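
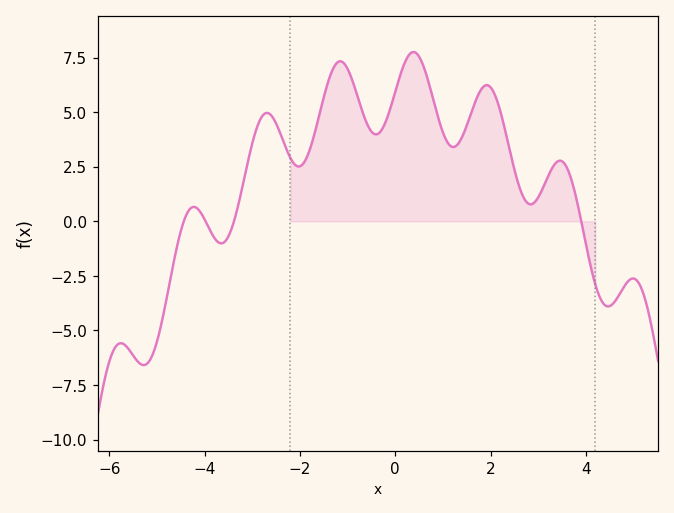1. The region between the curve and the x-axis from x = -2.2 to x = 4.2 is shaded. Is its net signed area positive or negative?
positive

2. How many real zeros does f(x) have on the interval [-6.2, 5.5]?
4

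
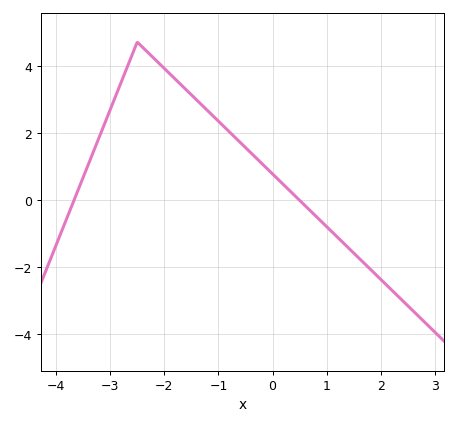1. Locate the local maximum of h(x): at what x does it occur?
-2.5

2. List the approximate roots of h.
-3.66, 0.49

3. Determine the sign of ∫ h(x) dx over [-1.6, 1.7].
positive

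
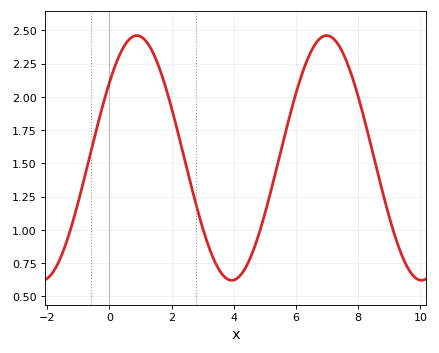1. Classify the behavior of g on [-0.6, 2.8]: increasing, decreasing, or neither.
neither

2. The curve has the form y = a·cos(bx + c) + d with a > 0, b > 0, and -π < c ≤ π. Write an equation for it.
y = 0.92cos(1.03x - 0.912) + 1.54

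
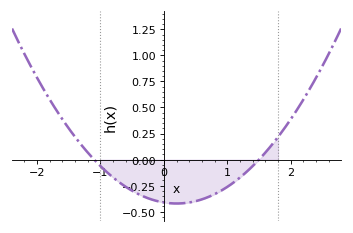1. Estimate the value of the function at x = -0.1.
-0.4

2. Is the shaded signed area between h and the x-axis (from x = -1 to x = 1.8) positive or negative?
negative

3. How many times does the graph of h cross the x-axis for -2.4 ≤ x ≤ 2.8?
2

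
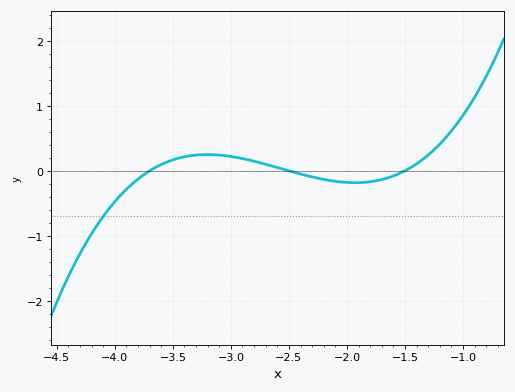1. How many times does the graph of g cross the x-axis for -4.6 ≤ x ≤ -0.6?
3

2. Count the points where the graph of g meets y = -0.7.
1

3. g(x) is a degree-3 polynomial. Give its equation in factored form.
y = 0.42(x + 3.7)(x + 2.5)(x + 1.5)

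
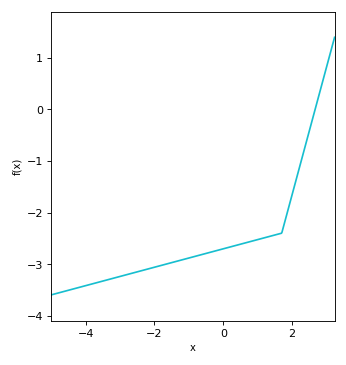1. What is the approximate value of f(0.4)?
-2.63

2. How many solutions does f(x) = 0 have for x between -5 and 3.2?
1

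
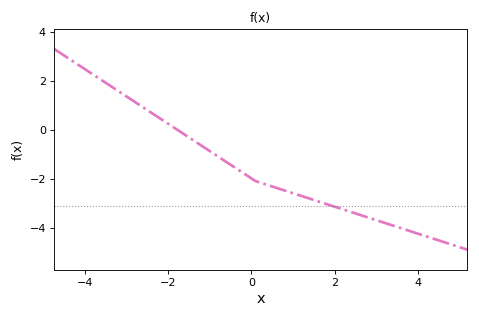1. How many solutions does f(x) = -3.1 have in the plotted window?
1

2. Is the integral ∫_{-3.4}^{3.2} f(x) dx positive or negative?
negative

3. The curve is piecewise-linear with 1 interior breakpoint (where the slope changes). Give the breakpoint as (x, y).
(0.1, -2.1)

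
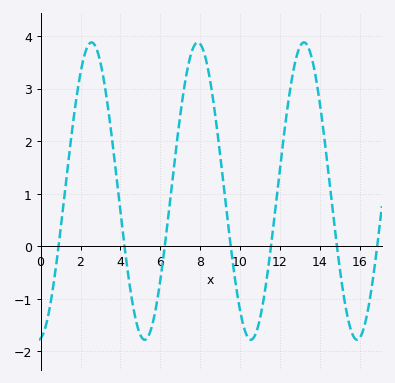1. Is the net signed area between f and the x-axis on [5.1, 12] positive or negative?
positive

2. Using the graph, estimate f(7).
2.5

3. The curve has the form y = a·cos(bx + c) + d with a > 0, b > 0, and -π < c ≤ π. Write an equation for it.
y = 2.83cos(1.2x - 3) + 1.05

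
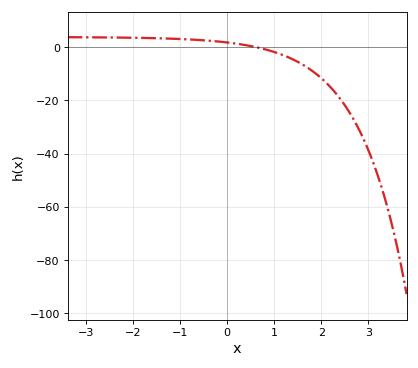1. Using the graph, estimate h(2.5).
-22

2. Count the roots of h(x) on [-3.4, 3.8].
1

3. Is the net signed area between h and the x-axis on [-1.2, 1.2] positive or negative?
positive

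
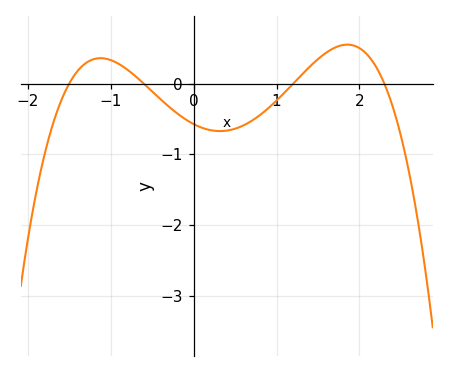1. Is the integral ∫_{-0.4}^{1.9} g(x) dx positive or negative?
negative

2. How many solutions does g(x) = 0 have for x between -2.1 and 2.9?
4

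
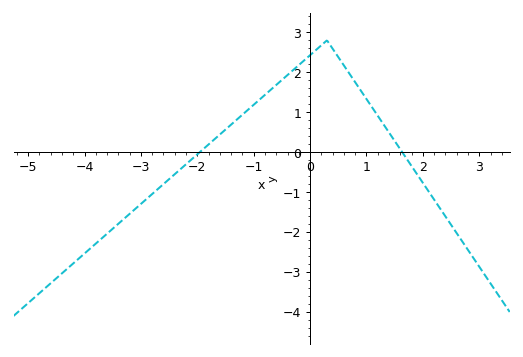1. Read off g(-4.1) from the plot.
-2.7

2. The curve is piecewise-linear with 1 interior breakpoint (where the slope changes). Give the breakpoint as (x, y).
(0.3, 2.8)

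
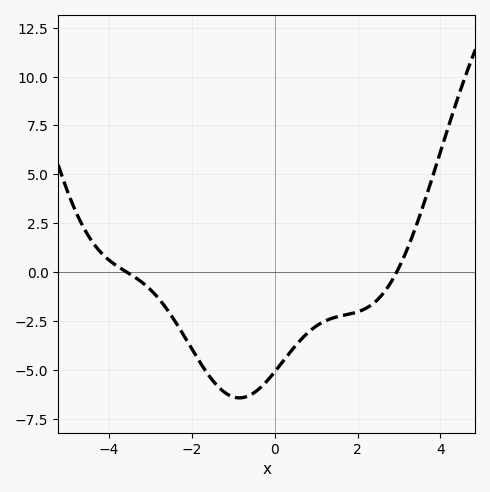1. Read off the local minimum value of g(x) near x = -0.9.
-6.43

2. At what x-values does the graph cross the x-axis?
-3.57, 2.94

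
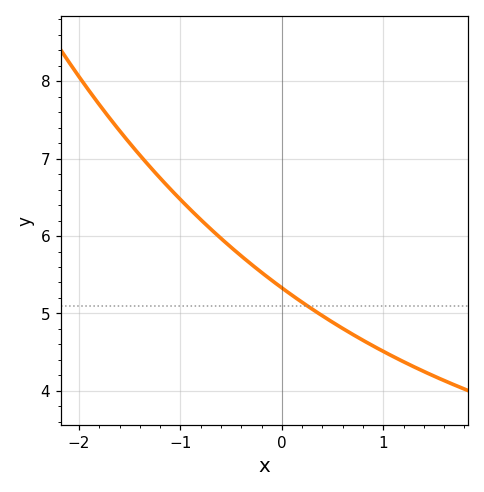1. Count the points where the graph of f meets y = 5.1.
1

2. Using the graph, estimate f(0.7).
4.7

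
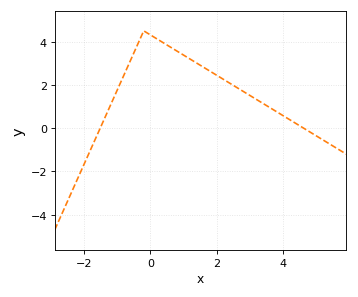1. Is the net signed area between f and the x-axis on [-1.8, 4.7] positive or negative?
positive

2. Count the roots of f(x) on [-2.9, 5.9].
2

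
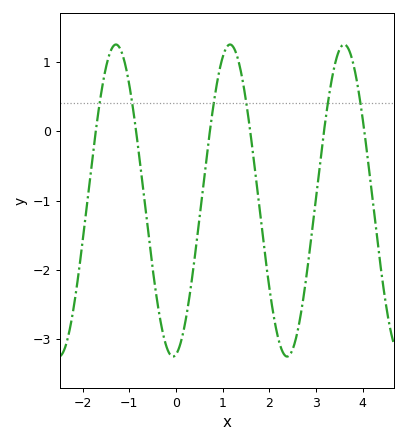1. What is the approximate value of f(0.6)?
-0.706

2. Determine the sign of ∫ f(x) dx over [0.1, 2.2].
negative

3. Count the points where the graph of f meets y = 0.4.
6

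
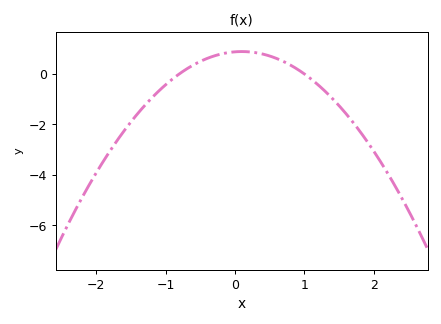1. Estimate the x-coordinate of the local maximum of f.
0.1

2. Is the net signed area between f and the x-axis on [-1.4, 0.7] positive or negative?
positive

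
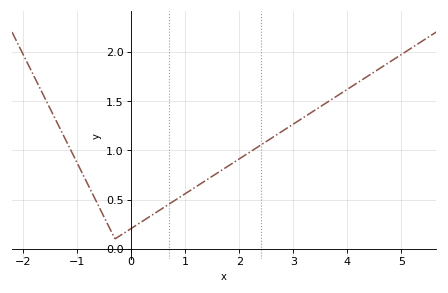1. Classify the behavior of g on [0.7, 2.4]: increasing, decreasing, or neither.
increasing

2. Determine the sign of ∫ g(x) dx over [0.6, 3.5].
positive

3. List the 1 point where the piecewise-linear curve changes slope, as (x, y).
(-0.3, 0.1)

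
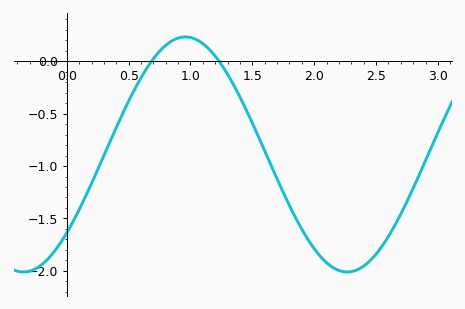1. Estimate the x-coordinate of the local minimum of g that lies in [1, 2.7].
2.25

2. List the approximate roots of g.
0.7, 1.25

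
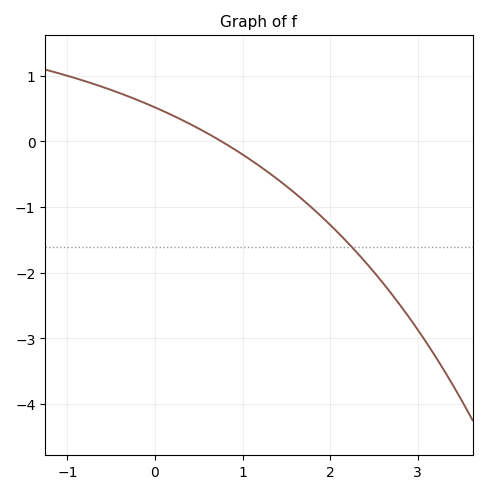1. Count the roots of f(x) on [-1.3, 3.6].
1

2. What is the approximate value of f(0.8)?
0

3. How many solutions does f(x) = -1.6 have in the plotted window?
1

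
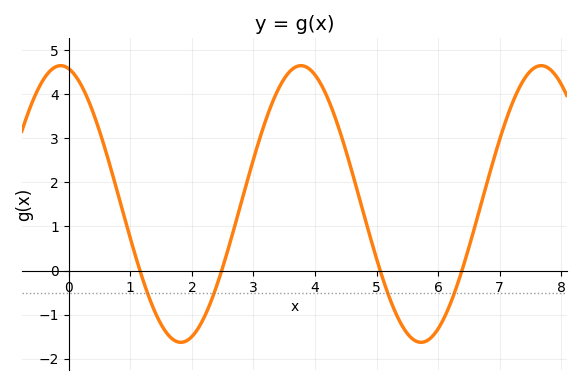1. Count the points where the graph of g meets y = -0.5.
4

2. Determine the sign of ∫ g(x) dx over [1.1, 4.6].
positive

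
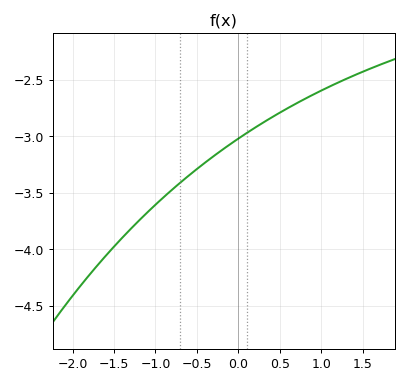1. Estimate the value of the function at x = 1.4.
-2.46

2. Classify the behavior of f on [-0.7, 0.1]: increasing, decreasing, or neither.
increasing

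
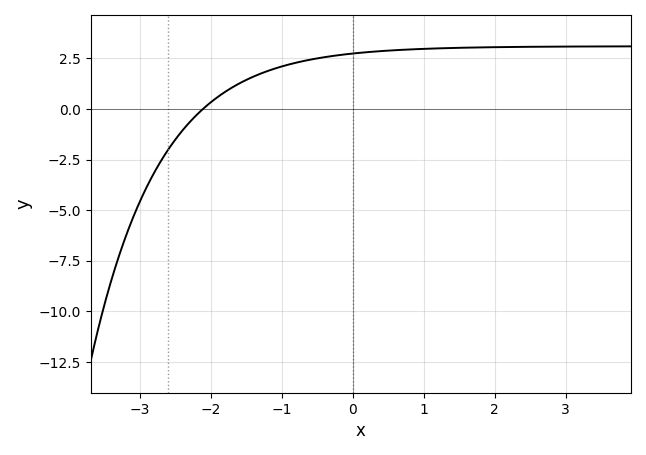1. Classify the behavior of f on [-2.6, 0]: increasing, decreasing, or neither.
increasing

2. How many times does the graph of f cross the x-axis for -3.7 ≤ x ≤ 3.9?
1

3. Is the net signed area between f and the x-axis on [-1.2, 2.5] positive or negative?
positive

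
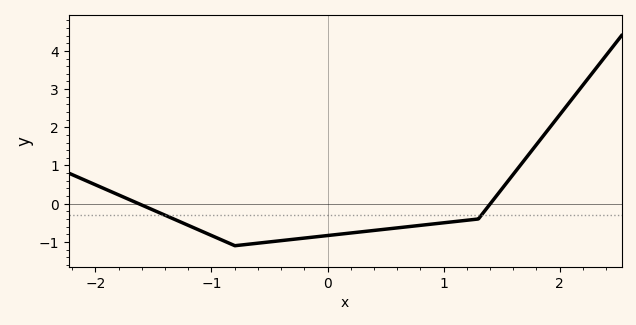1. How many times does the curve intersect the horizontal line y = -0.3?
2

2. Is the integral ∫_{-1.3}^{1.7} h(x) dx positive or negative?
negative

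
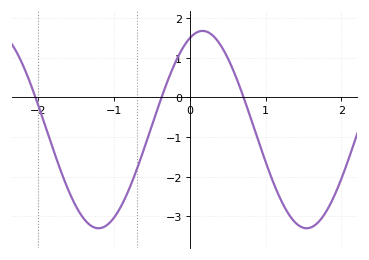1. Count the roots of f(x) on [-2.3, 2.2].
3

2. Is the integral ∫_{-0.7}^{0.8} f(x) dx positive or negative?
positive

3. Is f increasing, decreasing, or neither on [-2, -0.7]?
neither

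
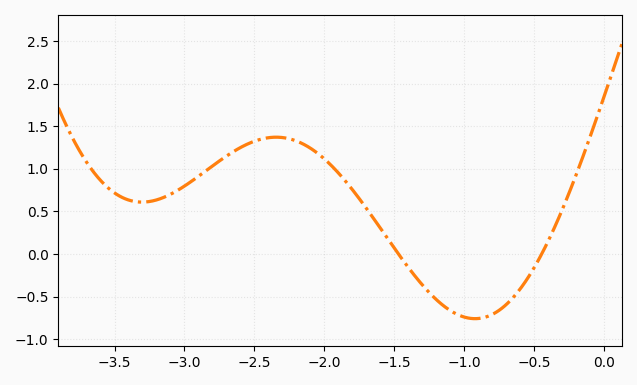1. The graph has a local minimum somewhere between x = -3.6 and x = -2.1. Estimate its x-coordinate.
-3.3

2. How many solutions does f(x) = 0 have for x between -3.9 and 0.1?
2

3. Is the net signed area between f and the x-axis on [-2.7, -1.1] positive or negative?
positive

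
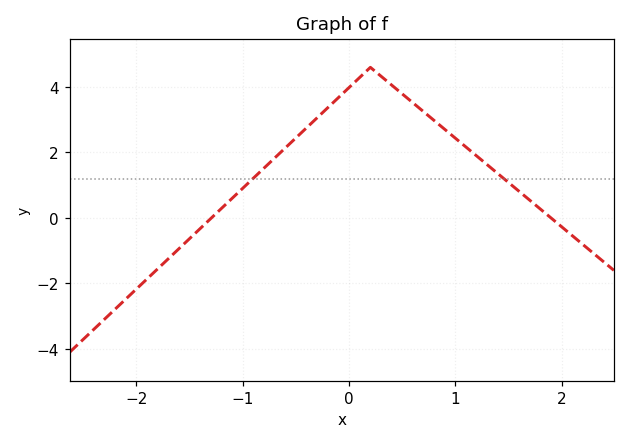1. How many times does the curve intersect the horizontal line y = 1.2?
2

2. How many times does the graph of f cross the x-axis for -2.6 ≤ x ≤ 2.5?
2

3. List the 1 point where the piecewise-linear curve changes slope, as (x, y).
(0.2, 4.6)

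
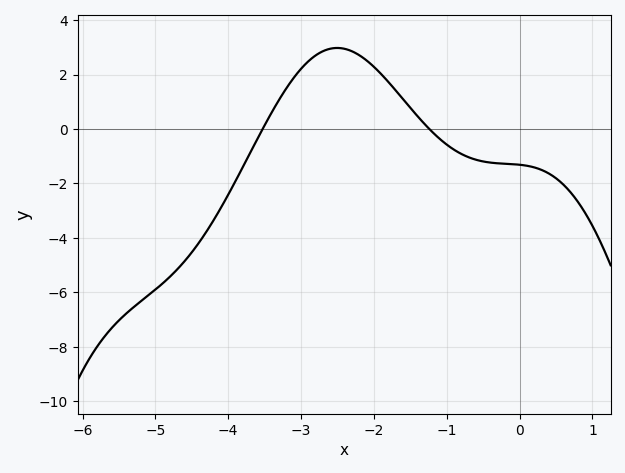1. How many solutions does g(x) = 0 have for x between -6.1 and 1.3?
2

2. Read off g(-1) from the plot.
-0.6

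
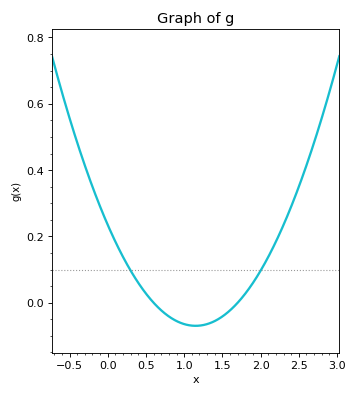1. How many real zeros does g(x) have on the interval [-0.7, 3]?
2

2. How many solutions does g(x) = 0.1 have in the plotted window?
2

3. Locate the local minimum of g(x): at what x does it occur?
1.15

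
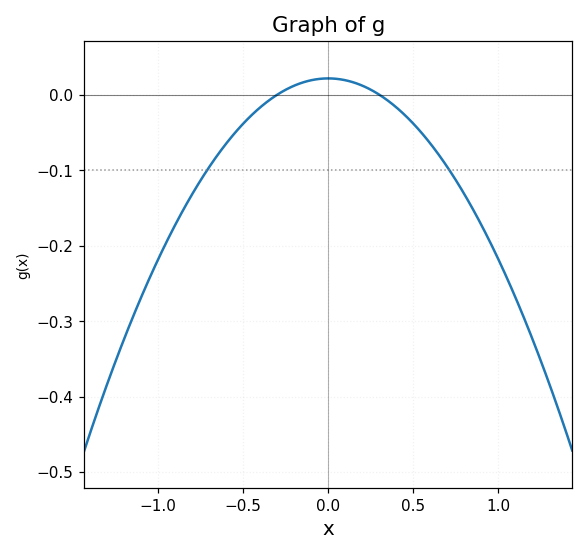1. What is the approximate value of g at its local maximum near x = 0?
0.02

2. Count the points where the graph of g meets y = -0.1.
2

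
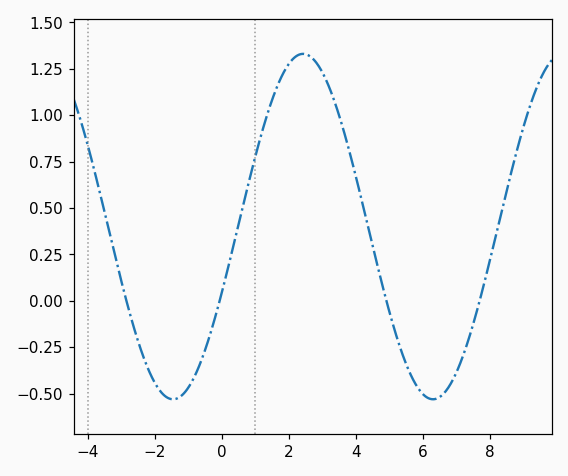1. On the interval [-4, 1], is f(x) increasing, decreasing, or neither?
neither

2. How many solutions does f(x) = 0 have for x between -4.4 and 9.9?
4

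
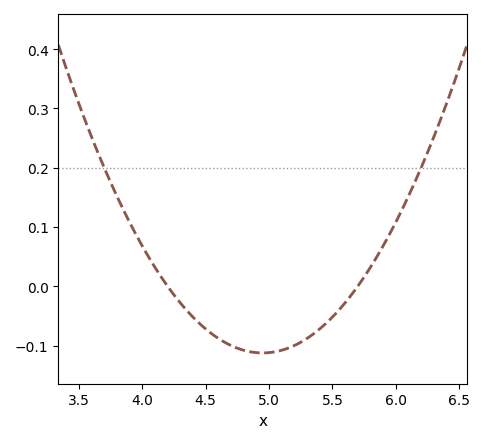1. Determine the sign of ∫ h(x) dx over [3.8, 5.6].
negative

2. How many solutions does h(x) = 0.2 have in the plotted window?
2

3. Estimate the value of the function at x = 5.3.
-0.088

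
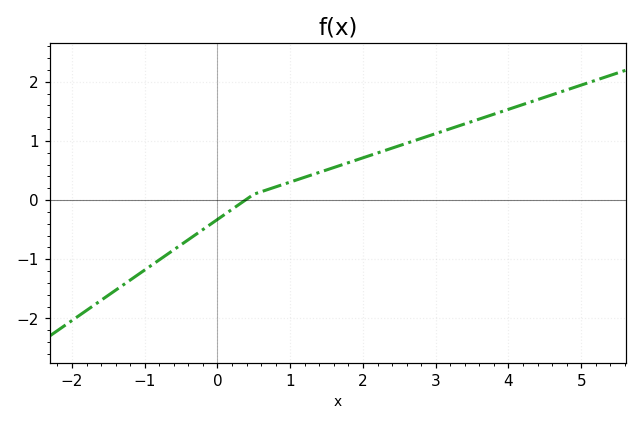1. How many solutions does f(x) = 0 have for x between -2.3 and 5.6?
1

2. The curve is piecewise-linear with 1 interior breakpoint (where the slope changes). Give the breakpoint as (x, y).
(0.5, 0.1)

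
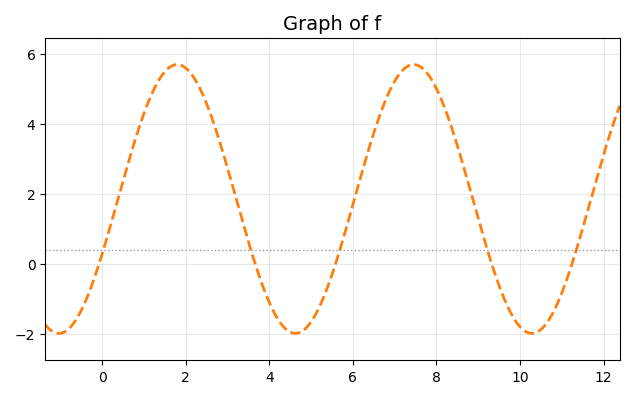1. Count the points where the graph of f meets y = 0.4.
5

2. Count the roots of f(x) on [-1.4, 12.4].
5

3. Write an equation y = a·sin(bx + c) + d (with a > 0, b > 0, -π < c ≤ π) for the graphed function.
y = 3.84sin(1.1x - 0.42) + 1.86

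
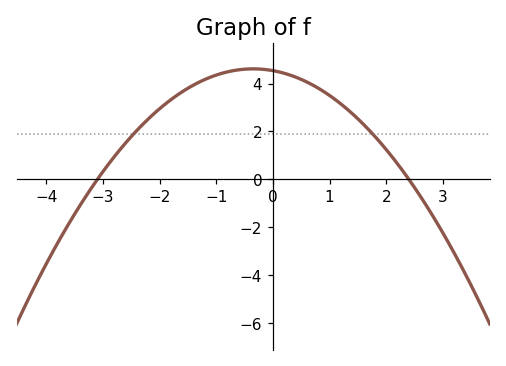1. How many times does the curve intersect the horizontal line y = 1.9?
2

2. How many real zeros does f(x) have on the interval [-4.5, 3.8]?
2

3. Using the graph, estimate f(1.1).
3.4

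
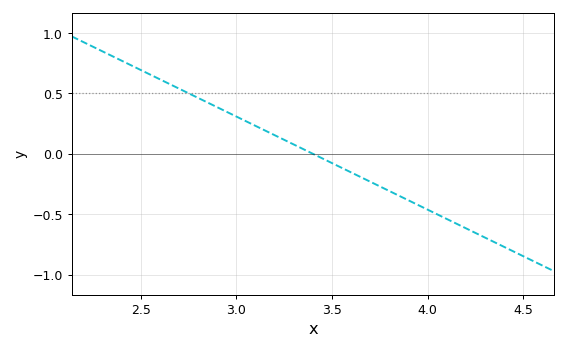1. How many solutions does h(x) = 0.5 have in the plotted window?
1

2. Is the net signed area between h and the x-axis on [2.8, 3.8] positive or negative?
positive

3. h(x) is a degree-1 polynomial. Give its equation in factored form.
y = -0.77(x - 3.4)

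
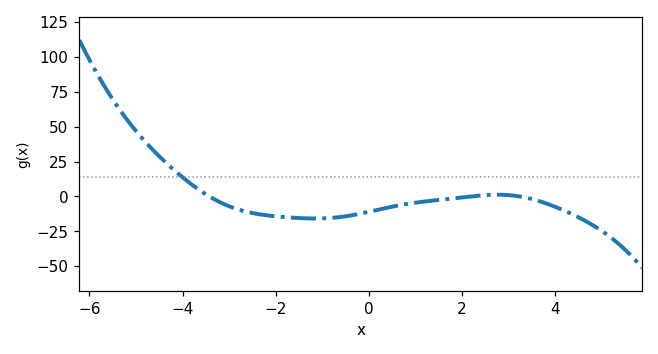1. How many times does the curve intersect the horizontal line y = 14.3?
1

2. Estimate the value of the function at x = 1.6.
-2.11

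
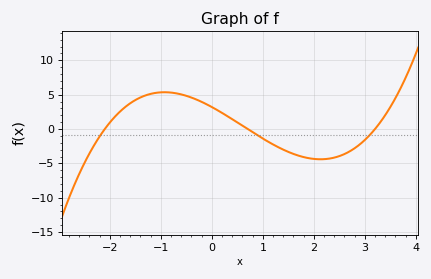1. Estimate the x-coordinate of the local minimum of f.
2.1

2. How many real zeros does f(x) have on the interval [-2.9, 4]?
3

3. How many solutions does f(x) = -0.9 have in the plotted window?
3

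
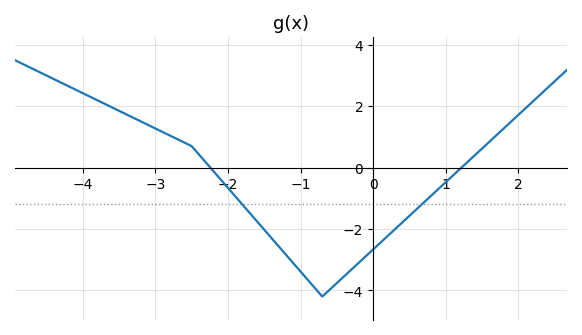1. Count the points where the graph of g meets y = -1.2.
2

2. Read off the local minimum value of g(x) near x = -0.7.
-4.2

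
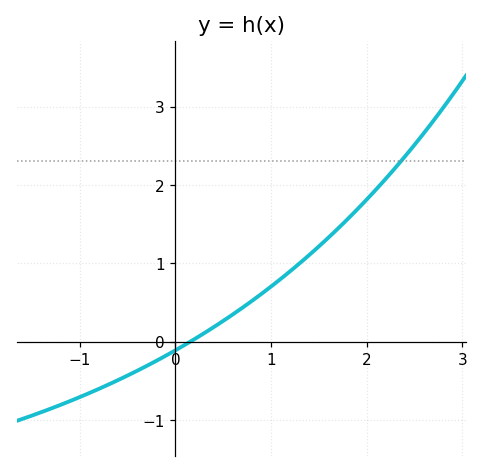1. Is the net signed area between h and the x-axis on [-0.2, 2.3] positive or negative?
positive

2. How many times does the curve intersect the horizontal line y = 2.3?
1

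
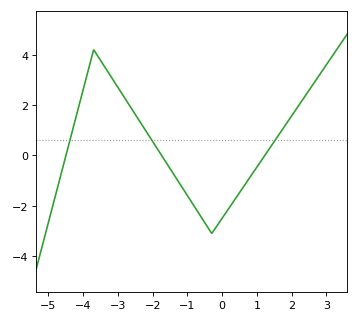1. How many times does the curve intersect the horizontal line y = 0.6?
3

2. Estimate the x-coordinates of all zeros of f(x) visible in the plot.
-4.4, -1.8, 1.2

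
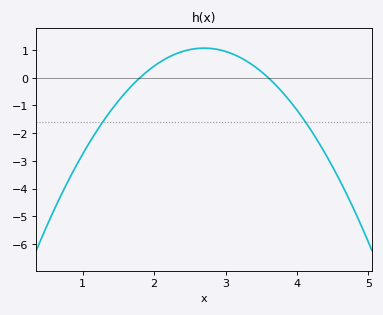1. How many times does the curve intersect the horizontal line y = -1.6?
2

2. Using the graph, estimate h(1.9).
0.2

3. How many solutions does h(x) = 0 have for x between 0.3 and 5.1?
2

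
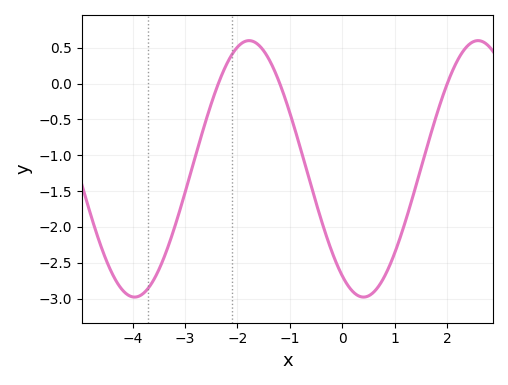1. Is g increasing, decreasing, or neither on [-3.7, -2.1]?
increasing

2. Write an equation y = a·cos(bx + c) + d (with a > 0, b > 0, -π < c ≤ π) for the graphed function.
y = 1.79cos(1.44x + 2.56) - 1.19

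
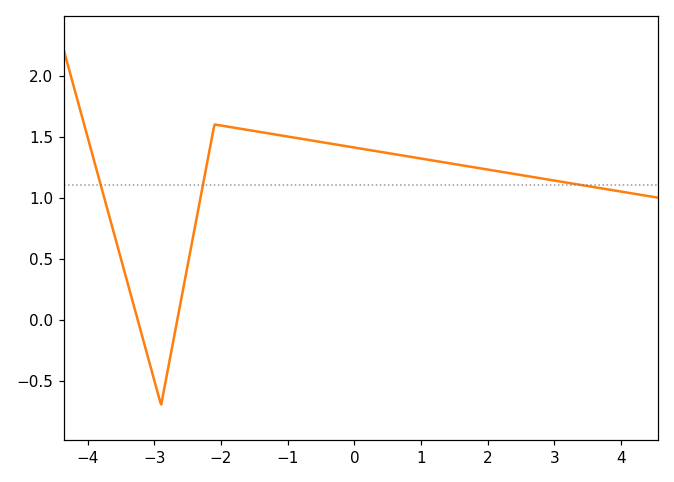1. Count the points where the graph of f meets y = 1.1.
3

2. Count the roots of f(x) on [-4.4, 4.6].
2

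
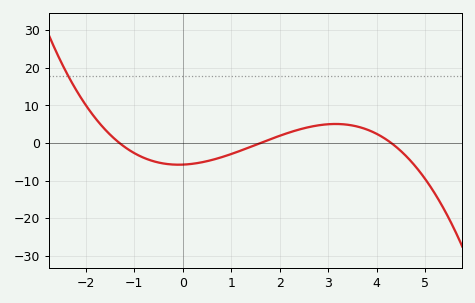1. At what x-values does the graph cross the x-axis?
-1.3, 1.6, 4.3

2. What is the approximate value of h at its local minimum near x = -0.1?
-5.75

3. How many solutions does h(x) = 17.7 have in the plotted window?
1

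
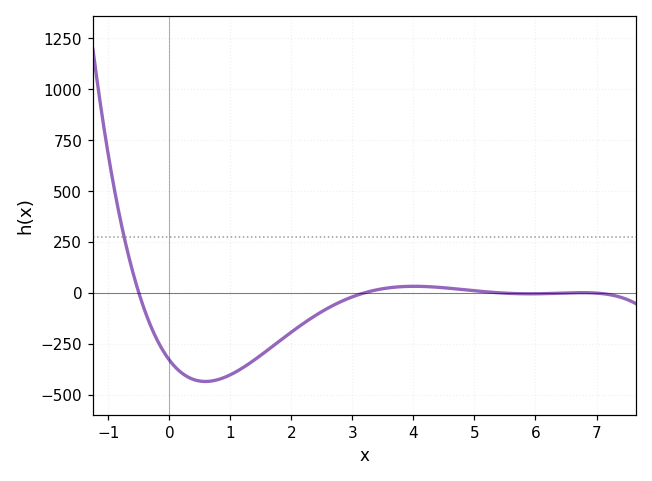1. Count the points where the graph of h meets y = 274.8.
1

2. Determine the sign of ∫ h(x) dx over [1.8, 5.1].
negative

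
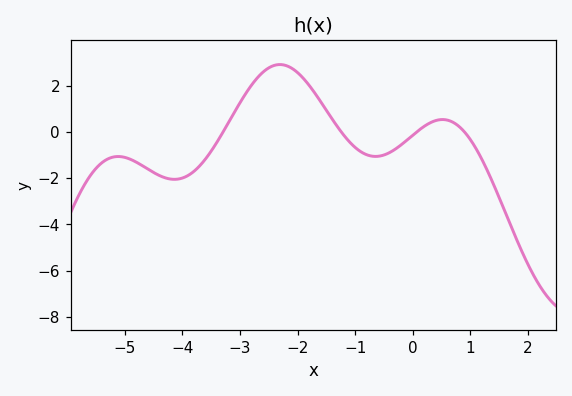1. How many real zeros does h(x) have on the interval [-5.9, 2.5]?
4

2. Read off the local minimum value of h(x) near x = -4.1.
-2.05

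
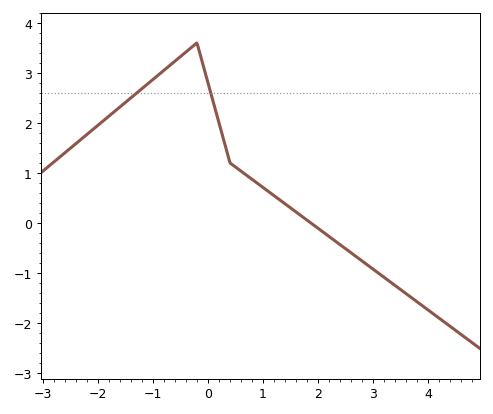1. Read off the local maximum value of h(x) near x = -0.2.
3.6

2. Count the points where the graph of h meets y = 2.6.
2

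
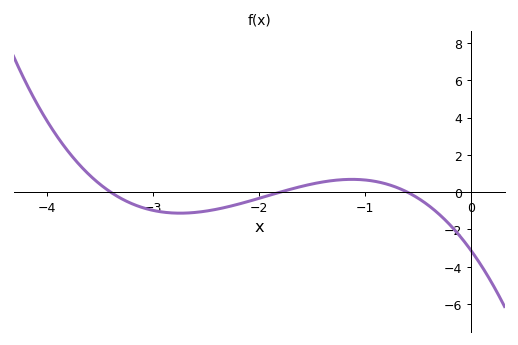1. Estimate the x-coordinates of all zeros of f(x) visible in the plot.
-3.4, -1.8, -0.6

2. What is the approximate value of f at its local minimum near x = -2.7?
-1.13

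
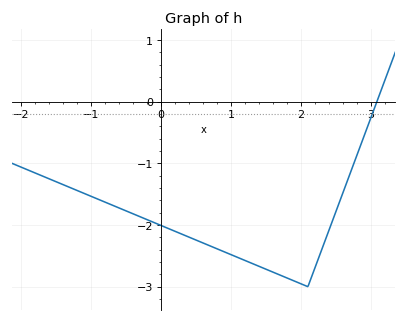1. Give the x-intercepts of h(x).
3.1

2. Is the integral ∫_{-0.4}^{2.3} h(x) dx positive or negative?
negative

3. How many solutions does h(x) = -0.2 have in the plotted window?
1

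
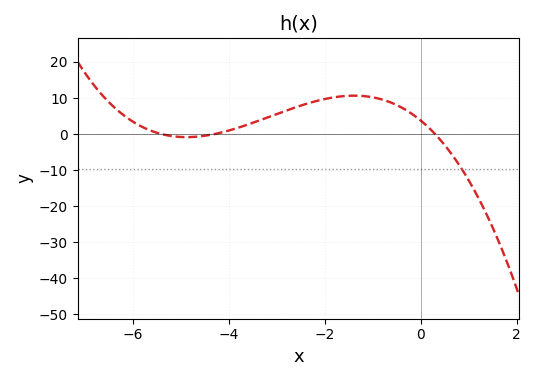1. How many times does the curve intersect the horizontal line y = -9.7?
1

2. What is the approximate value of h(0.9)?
-10.6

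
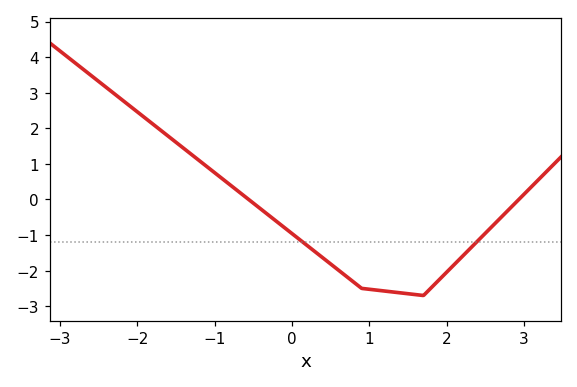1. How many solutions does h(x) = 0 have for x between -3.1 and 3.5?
2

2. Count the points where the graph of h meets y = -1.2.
2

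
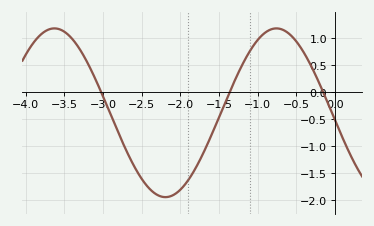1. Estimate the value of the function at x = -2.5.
-1.6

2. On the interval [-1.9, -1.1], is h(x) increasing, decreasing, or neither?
increasing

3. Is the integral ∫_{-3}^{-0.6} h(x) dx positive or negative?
negative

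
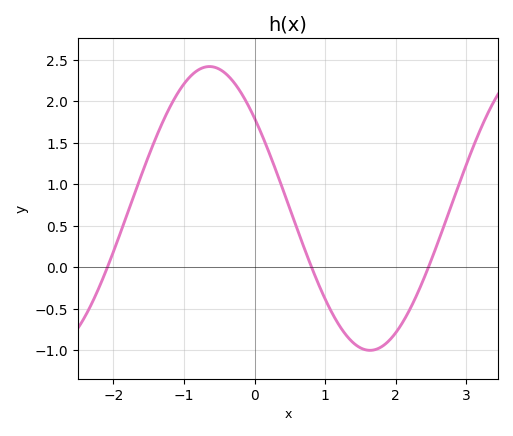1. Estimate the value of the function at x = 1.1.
-0.55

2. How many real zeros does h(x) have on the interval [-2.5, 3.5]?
3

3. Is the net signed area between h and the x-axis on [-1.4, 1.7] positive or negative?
positive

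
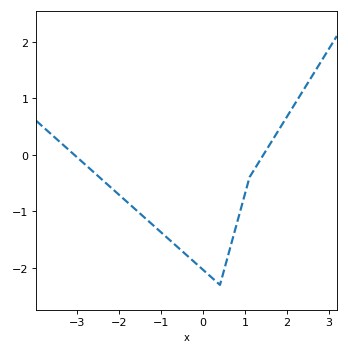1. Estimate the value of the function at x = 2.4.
1.2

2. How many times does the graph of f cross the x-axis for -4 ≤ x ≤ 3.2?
2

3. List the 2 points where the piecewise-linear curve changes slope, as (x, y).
(0.4, -2.3); (1.1, -0.4)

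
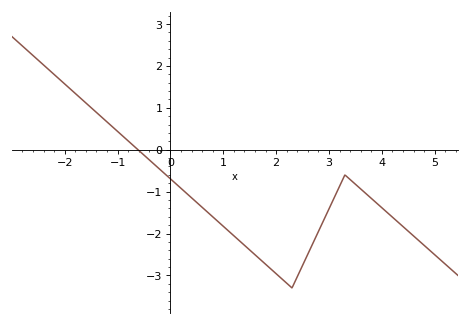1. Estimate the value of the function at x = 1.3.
-2.2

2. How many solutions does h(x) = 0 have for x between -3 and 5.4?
1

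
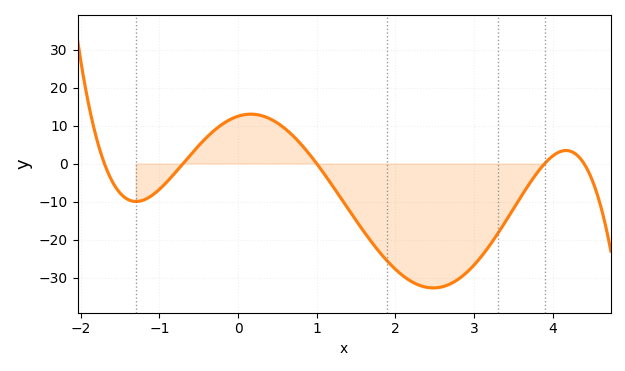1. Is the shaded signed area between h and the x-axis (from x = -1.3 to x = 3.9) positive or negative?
negative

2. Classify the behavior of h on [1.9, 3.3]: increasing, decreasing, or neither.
neither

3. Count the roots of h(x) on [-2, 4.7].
5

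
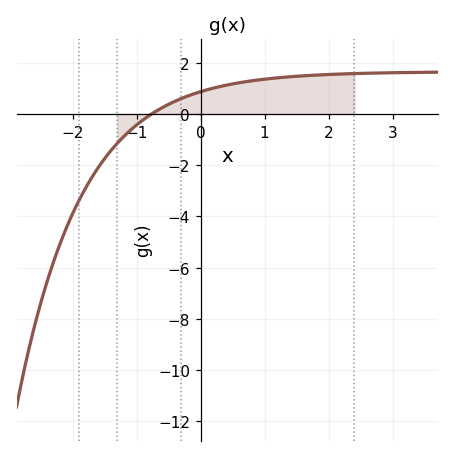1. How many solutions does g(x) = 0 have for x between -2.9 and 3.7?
1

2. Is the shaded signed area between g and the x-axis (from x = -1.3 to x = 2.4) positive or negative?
positive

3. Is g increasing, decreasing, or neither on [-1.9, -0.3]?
increasing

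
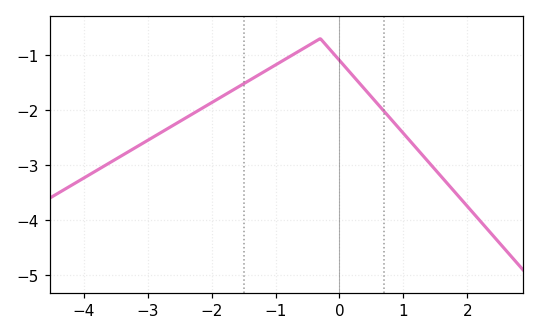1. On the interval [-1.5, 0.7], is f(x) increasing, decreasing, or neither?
neither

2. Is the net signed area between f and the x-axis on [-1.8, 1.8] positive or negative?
negative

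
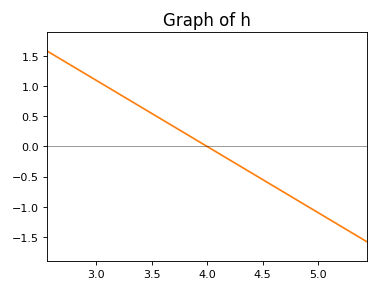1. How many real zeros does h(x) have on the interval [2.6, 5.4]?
1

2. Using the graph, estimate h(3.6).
0.45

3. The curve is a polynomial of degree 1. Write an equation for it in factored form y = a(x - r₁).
y = -1.1(x - 4)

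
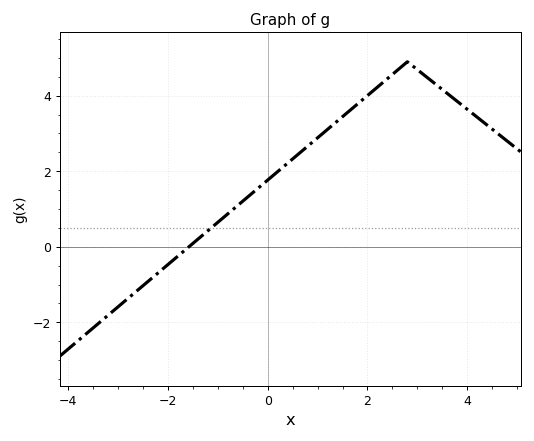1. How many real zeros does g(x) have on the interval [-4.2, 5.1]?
1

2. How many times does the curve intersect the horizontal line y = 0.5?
1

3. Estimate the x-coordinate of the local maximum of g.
2.8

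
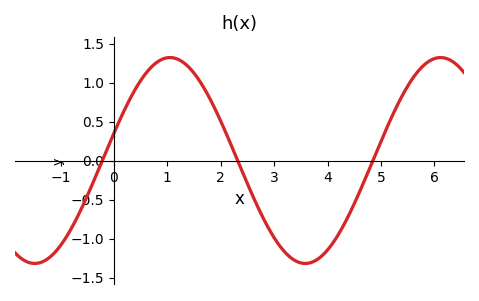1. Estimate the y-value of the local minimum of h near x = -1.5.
-1.32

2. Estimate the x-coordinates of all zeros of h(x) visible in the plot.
-0.217, 2.32, 4.85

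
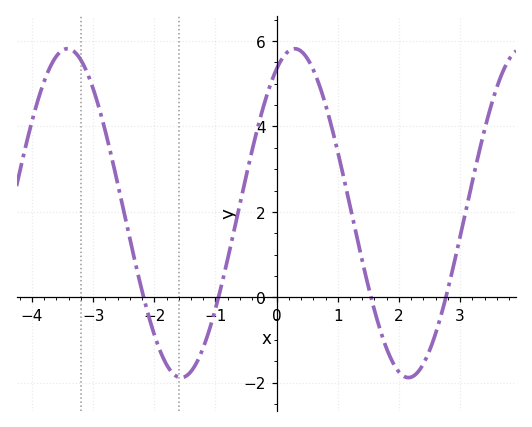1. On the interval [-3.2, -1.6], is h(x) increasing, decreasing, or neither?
decreasing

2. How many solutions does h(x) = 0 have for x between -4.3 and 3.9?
4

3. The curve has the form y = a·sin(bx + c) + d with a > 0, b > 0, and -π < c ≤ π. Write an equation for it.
y = 3.85sin(1.69x + 1.07) + 1.97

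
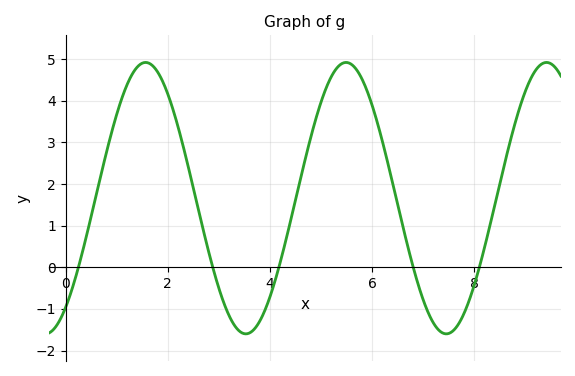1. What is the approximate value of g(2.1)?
3.8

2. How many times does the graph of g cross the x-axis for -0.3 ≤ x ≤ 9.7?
5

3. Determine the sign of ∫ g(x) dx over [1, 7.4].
positive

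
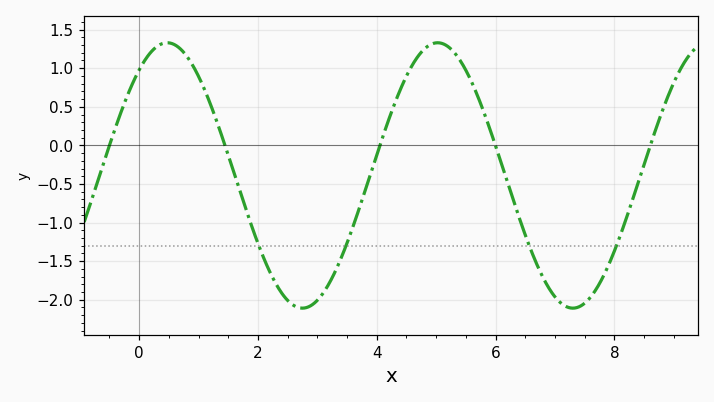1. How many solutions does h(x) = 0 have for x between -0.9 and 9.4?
5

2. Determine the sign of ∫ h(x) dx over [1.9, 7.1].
negative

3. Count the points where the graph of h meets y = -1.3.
4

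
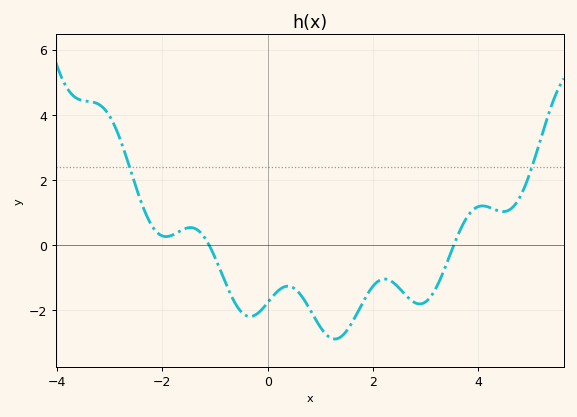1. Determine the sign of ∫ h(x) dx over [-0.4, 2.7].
negative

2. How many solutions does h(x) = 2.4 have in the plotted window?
2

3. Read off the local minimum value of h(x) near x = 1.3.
-2.89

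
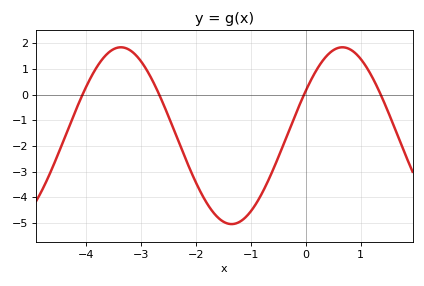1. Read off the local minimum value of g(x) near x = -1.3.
-5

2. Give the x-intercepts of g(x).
-4.1, -2.7, 0, 1.4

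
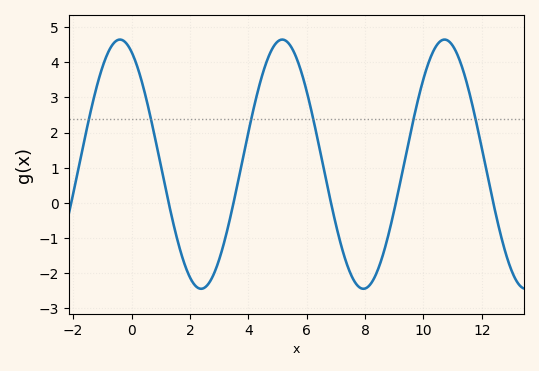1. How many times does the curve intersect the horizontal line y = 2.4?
6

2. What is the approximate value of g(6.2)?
2.5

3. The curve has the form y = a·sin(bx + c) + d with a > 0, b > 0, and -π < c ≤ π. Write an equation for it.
y = 3.55sin(1.1x + 2) + 1.1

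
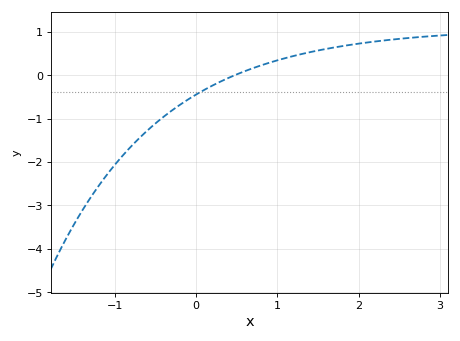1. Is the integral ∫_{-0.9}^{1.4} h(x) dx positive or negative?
negative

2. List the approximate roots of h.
0.48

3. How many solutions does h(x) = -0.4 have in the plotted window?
1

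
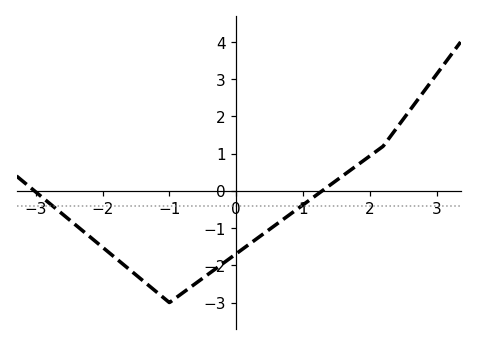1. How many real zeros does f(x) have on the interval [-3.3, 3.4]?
2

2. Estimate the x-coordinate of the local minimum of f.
-0.999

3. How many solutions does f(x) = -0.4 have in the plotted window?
2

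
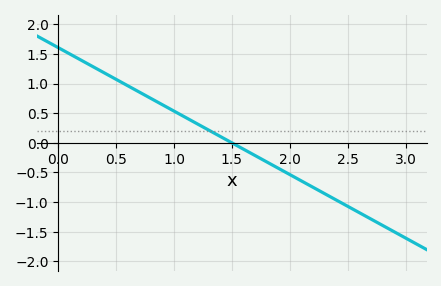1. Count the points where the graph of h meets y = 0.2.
1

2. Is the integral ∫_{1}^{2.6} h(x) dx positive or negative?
negative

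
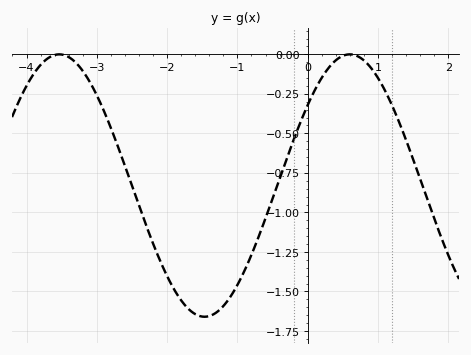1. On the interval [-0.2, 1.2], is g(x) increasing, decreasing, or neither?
neither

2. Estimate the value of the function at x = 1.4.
-0.543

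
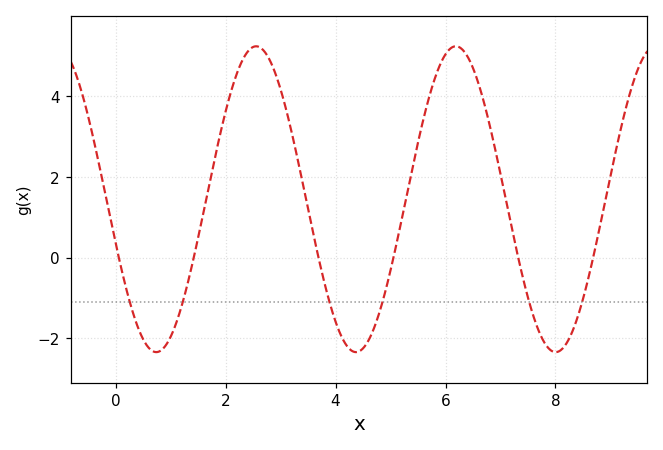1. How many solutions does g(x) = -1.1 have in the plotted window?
6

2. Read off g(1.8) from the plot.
2.44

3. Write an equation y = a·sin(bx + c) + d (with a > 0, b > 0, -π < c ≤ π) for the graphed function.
y = 3.79sin(1.73x - 2.85) + 1.45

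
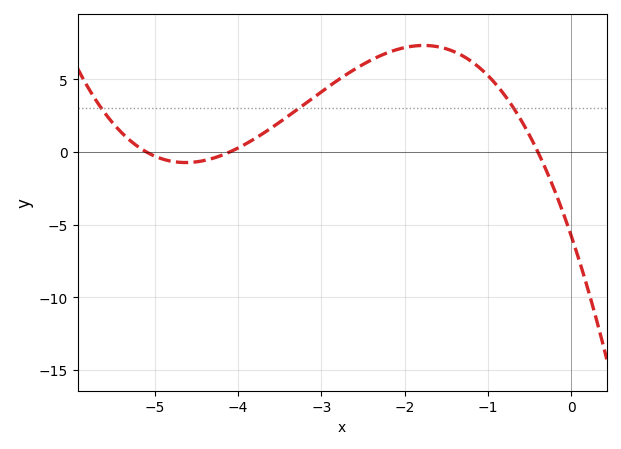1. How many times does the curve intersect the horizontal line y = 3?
3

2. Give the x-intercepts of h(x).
-5.1, -4.1, -0.4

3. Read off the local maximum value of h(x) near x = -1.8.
7.33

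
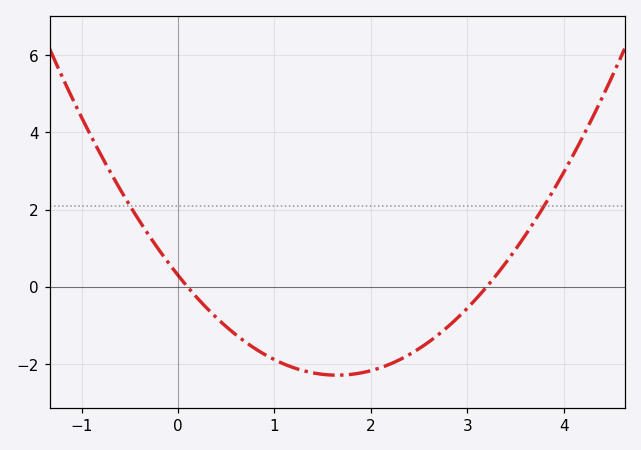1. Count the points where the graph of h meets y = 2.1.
2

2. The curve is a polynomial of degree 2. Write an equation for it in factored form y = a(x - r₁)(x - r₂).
y = 0.95(x - 0.1)(x - 3.2)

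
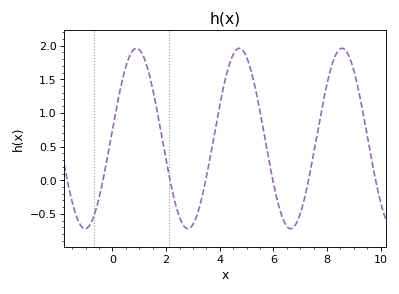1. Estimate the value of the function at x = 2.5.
-0.55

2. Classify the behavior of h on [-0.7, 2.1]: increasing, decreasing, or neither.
neither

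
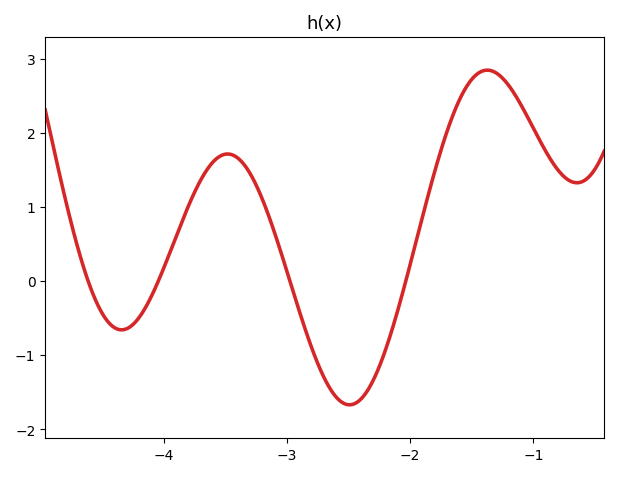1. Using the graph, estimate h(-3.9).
0.595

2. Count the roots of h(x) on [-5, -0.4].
4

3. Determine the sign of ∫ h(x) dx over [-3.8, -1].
positive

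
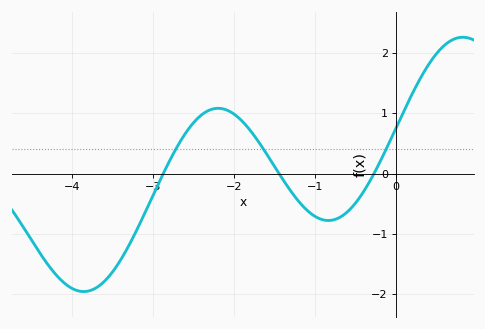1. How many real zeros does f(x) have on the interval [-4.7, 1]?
3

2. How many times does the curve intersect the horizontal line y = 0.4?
3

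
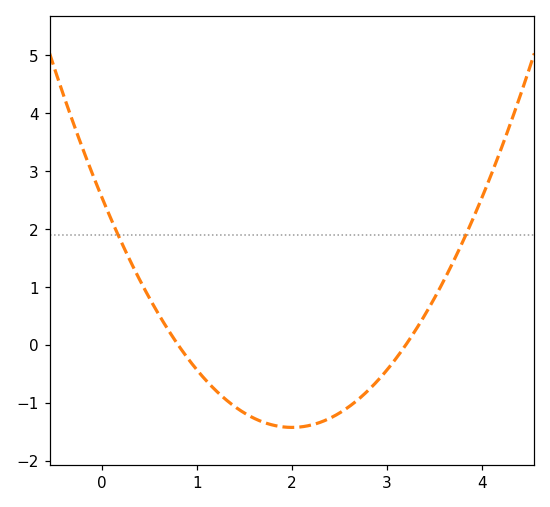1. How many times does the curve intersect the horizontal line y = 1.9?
2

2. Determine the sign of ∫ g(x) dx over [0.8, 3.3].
negative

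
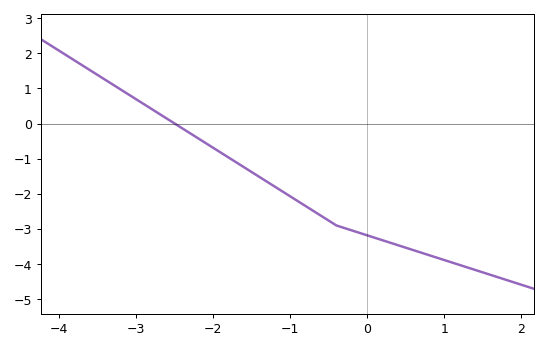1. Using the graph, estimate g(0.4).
-3.46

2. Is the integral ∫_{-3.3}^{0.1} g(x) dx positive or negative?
negative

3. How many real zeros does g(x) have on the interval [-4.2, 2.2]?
1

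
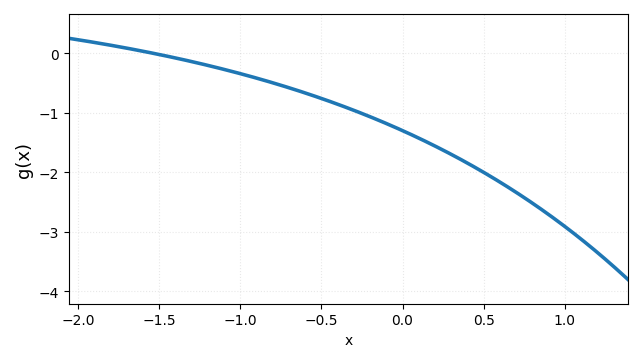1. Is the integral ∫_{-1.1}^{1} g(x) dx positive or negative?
negative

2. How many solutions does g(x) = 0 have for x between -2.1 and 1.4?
1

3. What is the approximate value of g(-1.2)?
-0.204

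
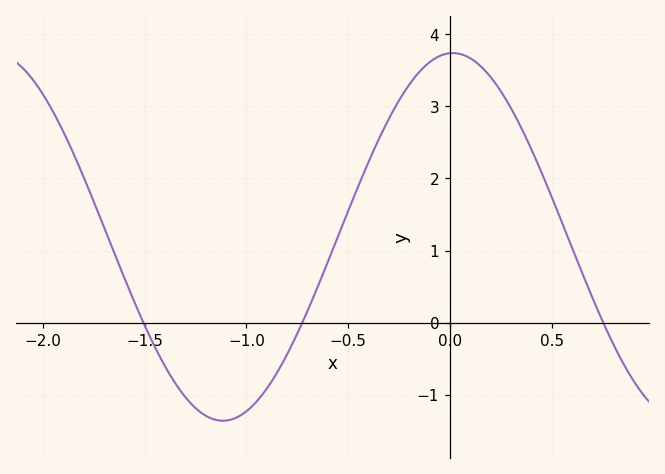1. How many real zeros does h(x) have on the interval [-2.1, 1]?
3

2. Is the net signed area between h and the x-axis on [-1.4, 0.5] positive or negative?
positive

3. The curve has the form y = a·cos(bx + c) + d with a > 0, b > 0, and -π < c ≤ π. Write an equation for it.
y = 2.55cos(2.78x - 0.04) + 1.19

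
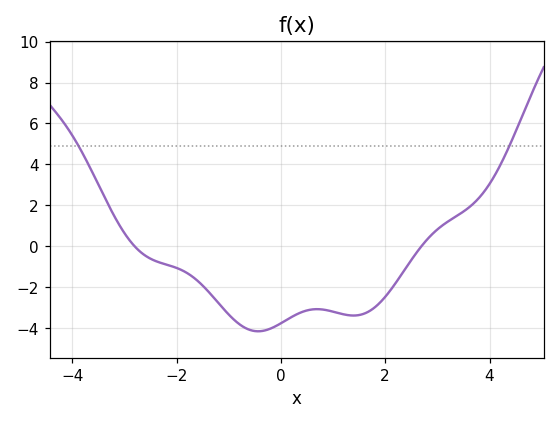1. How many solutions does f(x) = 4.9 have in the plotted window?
2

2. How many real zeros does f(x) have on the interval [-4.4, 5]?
2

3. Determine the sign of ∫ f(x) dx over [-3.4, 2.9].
negative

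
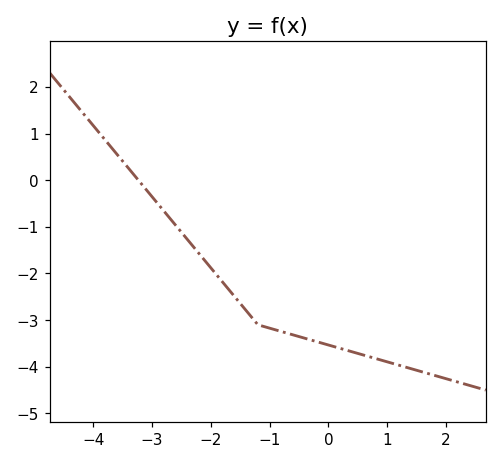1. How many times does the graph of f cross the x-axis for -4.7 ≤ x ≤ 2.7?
1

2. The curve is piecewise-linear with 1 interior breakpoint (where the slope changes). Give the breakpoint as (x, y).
(-1.2, -3.1)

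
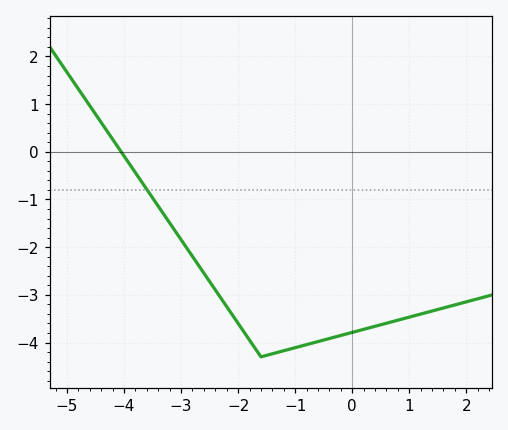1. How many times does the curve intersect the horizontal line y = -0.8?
1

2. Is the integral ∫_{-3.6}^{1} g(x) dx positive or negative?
negative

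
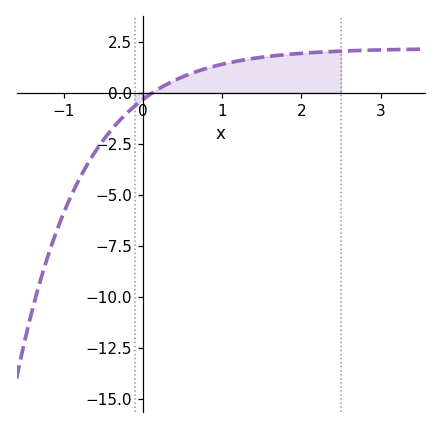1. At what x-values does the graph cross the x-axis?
0.124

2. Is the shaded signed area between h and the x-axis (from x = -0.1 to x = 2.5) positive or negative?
positive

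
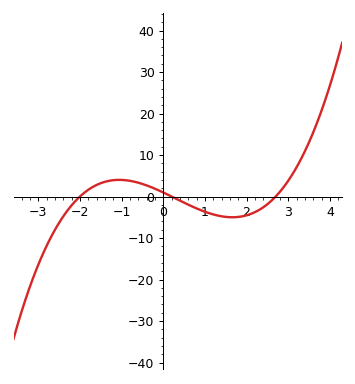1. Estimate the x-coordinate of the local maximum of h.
-1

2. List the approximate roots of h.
-2, 0.2, 2.8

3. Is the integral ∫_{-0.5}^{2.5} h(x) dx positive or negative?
negative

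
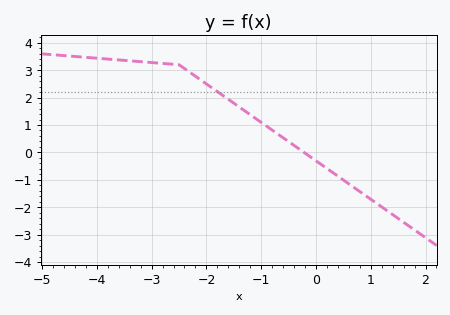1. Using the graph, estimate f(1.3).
-2.1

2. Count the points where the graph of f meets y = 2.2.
1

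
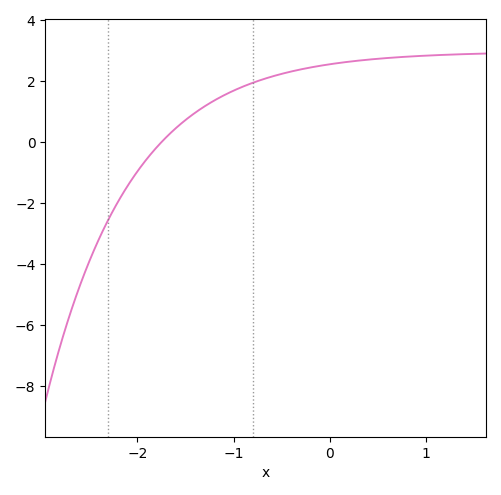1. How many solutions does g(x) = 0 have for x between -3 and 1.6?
1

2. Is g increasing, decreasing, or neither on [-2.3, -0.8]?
increasing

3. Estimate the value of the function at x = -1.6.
0.459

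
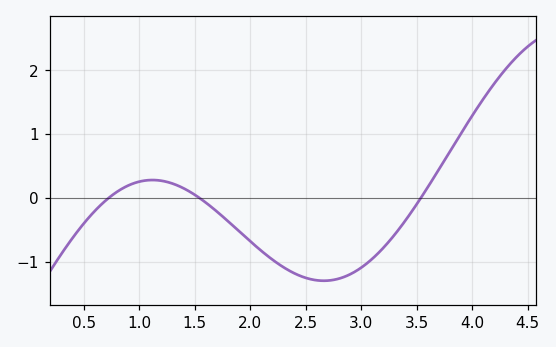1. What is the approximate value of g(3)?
-1.09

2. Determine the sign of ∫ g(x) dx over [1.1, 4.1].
negative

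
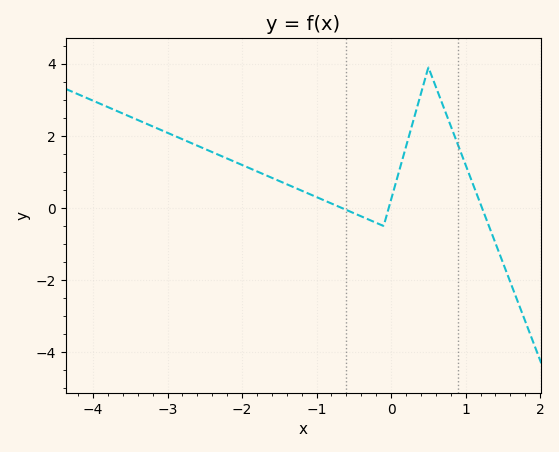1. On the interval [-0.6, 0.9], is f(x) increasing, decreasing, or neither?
neither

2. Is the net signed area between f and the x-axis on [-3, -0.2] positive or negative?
positive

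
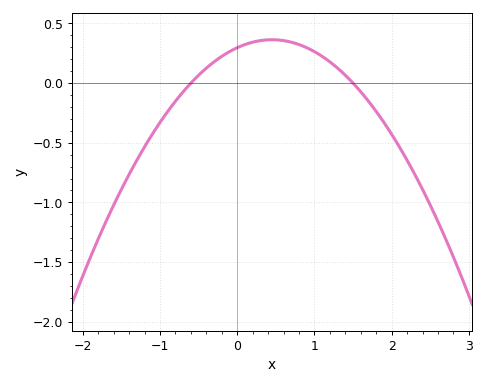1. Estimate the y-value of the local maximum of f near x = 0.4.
0.35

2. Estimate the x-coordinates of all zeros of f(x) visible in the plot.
-0.6, 1.5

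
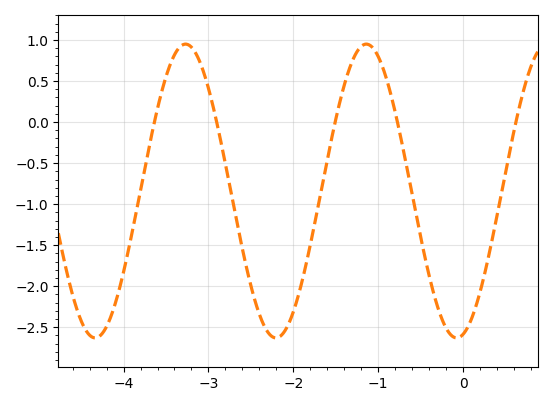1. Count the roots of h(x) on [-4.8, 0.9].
5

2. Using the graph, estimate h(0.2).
-2.05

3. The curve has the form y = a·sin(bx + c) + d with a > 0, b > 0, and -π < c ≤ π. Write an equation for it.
y = 1.79sin(3x - 1.4) - 0.84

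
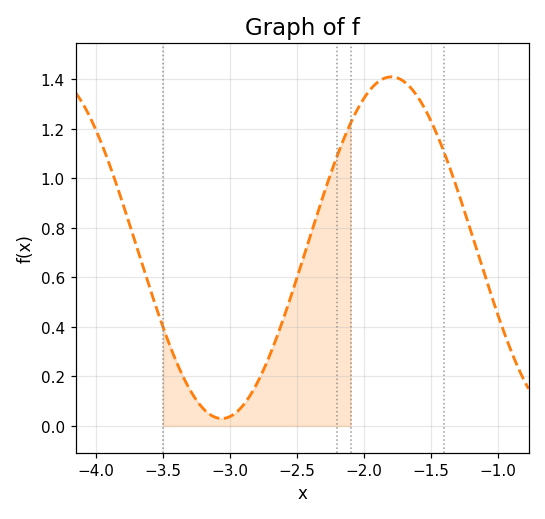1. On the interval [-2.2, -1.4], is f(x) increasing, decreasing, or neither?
neither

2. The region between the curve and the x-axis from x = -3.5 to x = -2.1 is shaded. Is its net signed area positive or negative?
positive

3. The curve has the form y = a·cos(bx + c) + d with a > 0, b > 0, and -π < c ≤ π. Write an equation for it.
y = 0.69cos(2.48x - 1.83) + 0.72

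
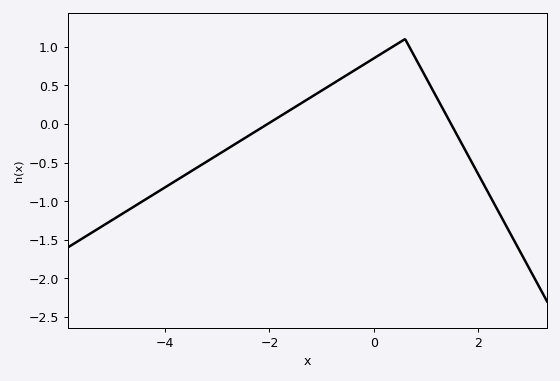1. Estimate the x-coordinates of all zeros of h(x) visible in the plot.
-2.03, 1.48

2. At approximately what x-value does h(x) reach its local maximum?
0.598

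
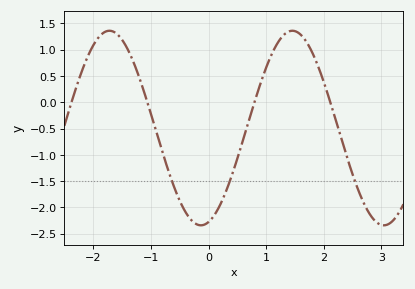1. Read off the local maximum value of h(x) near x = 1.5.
1.35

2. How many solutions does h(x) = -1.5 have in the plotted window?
3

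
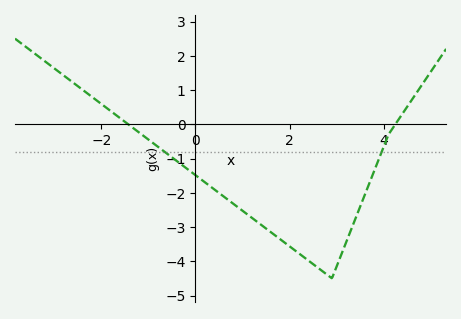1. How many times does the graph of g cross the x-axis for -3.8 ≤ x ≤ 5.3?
2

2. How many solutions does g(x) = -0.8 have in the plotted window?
2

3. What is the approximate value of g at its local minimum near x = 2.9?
-4.5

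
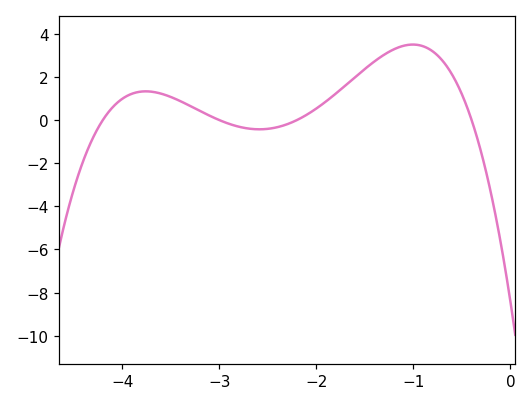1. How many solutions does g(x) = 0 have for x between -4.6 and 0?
4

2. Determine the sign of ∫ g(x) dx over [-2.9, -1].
positive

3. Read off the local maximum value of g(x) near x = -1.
3.6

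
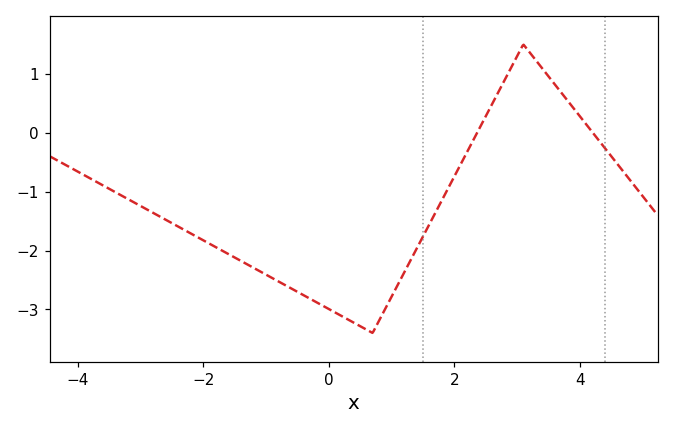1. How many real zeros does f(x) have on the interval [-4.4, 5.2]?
2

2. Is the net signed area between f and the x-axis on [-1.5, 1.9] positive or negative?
negative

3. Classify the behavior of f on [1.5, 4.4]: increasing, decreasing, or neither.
neither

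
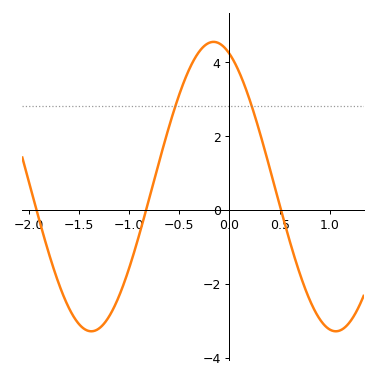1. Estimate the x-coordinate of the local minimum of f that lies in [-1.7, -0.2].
-1.38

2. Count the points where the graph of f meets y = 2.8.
2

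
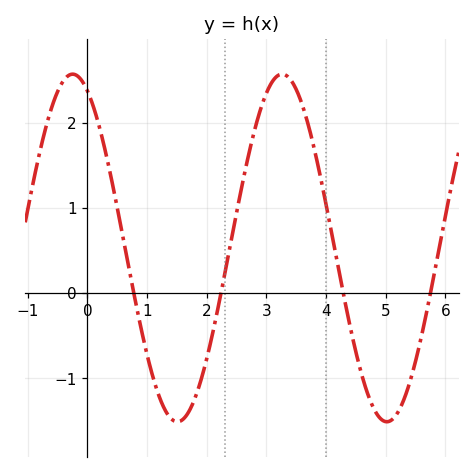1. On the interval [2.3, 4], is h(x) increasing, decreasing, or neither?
neither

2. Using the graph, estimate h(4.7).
-1.19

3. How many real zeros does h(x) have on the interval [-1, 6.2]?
4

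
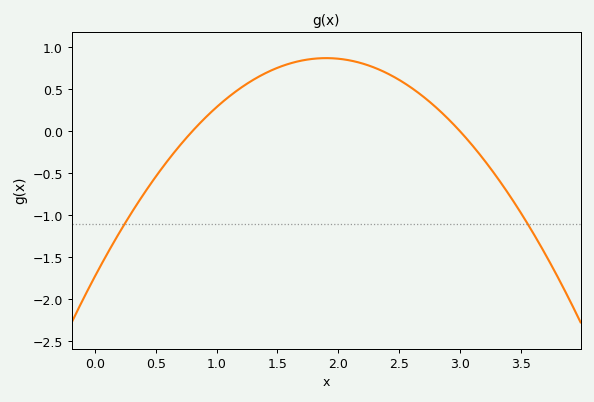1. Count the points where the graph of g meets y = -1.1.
2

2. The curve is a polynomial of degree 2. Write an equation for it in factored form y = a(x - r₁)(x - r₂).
y = -0.72(x - 0.8)(x - 3)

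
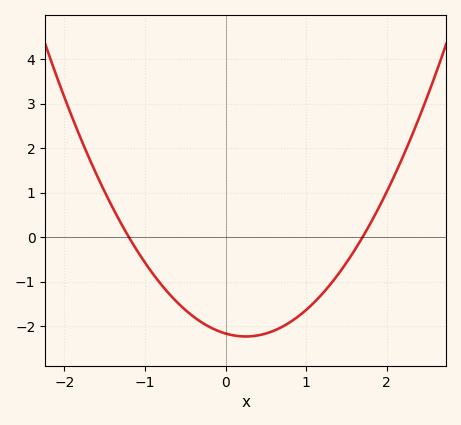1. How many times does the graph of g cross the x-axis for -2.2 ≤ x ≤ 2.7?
2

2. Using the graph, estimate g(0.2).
-2.23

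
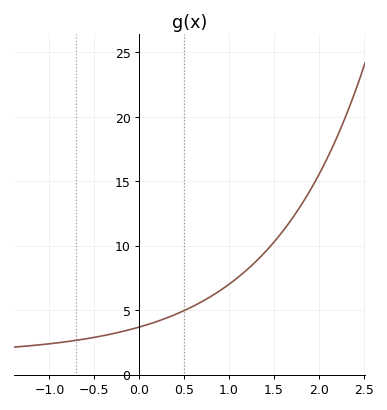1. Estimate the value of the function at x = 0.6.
5.31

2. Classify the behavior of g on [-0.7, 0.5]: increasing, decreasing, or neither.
increasing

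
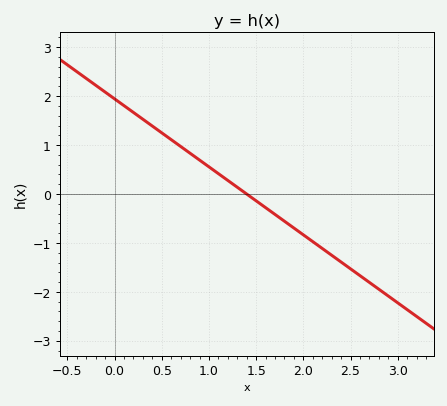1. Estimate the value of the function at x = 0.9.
0.7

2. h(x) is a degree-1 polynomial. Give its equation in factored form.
y = -1.39(x - 1.4)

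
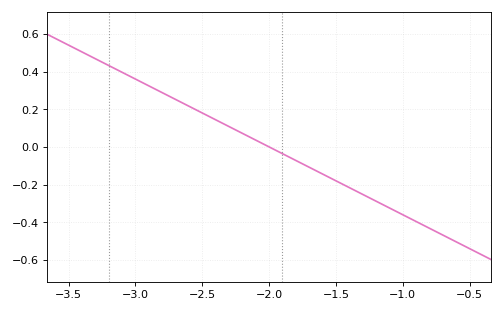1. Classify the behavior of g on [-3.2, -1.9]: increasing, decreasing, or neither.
decreasing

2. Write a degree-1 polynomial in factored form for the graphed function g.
y = -0.36(x + 2)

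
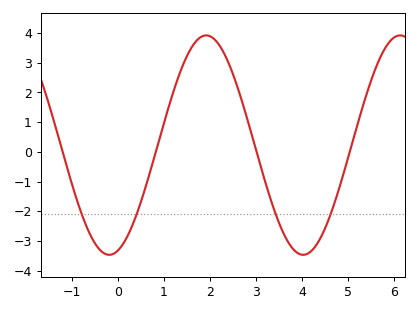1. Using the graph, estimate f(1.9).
3.92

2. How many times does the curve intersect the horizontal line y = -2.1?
4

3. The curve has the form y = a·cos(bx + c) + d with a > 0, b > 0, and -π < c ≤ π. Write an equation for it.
y = 3.69cos(1.49x - 2.86) + 0.23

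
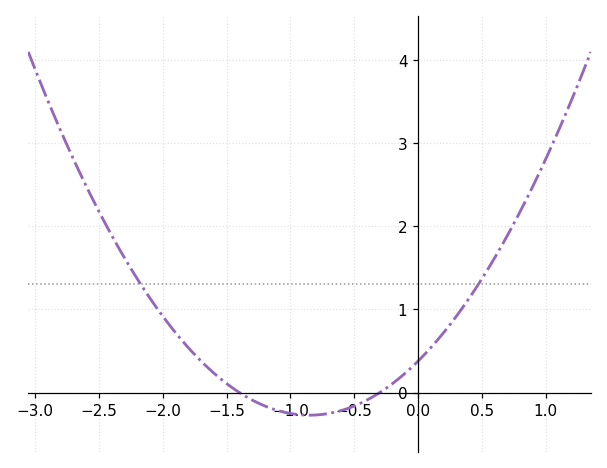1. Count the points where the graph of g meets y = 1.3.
2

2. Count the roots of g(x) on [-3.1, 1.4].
2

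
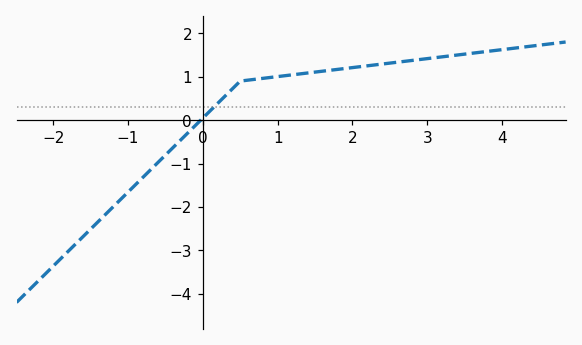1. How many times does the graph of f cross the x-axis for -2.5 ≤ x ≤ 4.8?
1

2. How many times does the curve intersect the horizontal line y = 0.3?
1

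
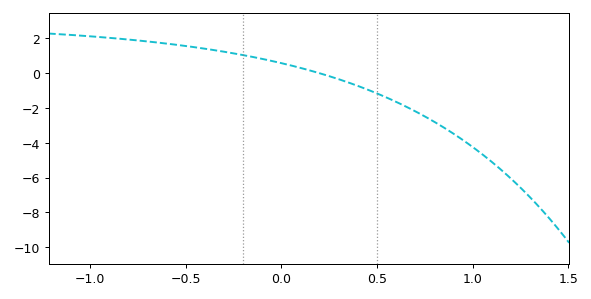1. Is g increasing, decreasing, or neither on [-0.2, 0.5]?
decreasing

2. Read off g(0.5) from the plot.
-1.16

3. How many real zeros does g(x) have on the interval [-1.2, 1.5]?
1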